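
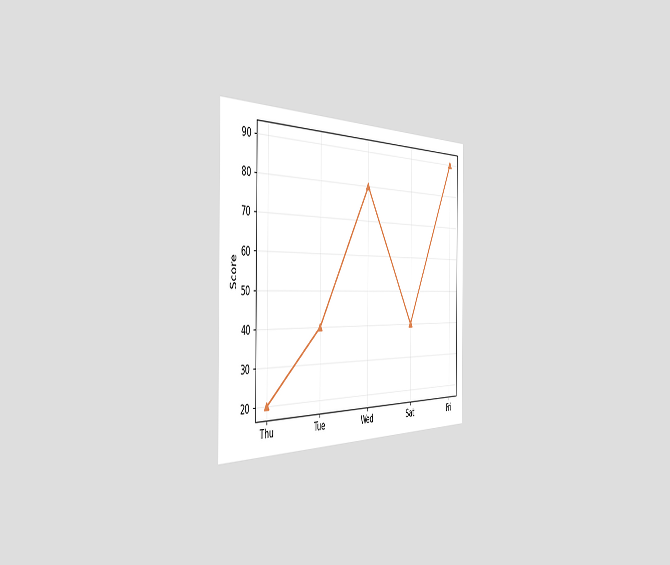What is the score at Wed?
80

The chart is viewed slightly from the left. At Wed, the line is at 80.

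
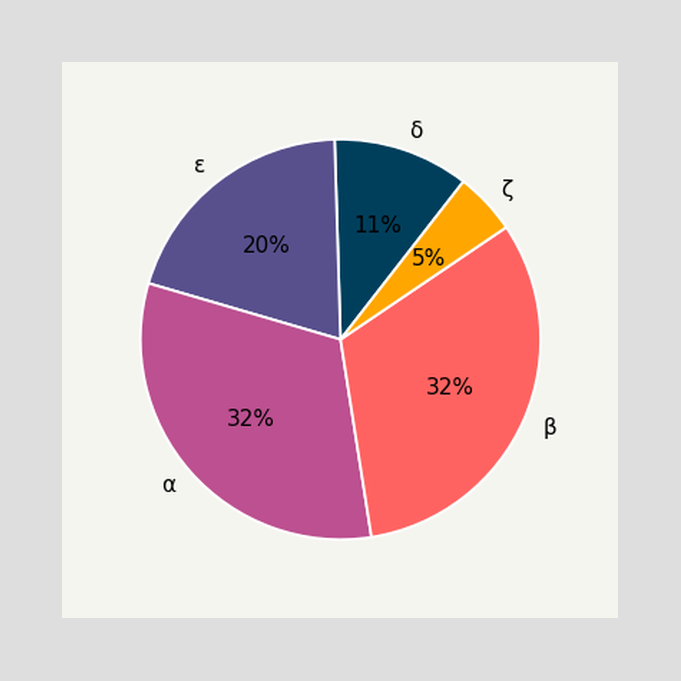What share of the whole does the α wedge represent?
32%

The α slice takes up 32% of the pie.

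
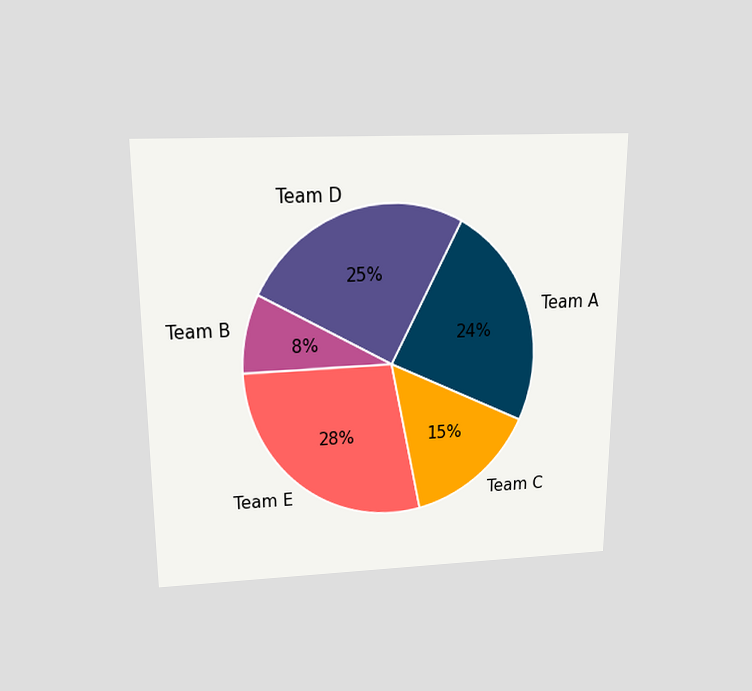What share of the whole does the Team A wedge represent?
24%

The chart is viewed slightly from above. The Team A slice takes up 24% of the pie.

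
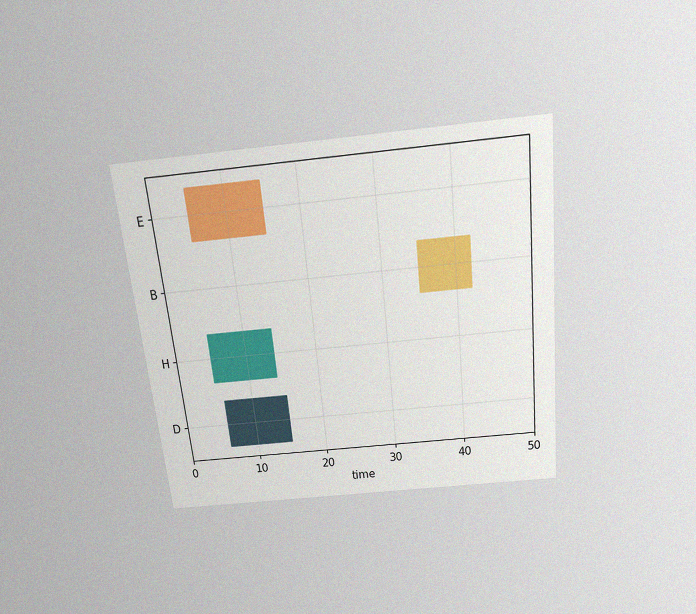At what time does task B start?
35

The chart is tilted about 6° counter-clockwise and viewed slightly from above, with some photo noise. The B bar begins at t=35.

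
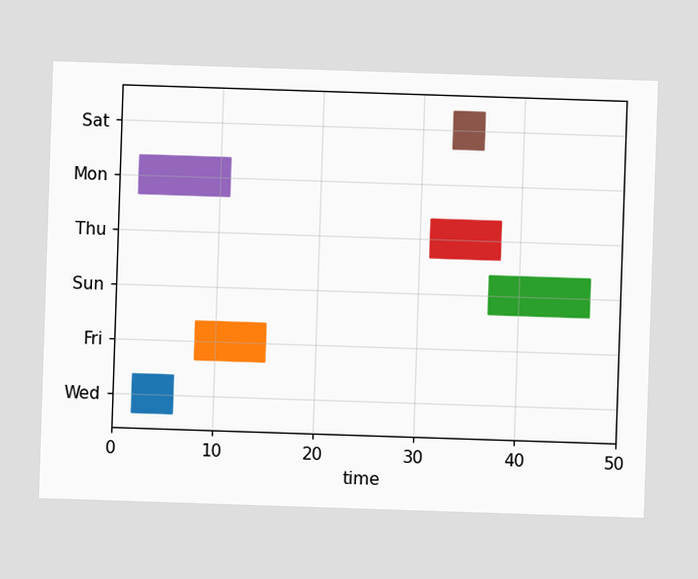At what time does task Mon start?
The Mon bar begins at t=2.

2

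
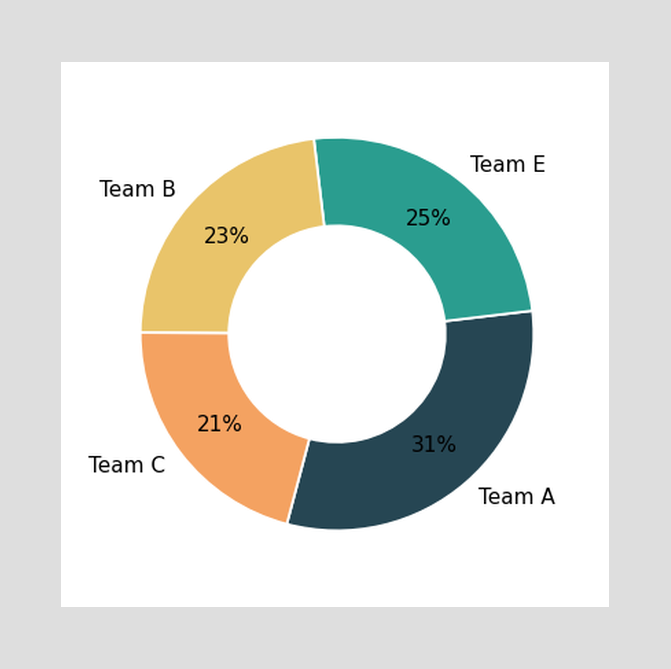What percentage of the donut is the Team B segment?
The Team B segment takes up 23% of the ring.

23%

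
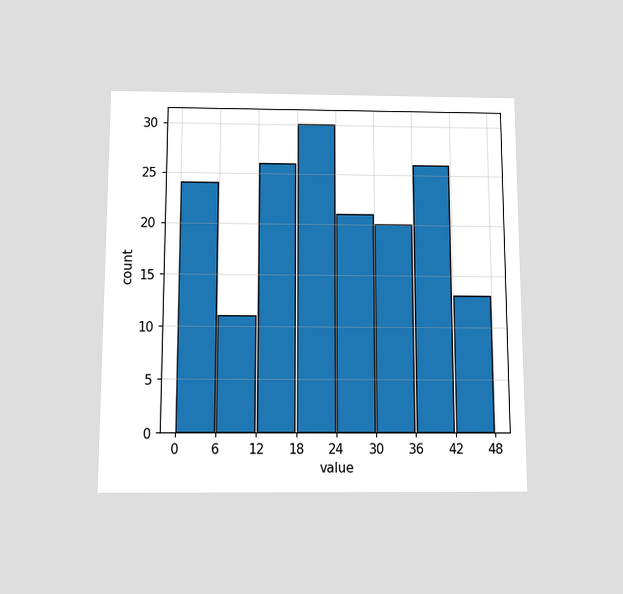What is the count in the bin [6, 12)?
11

The chart is viewed slightly from below. The [6, 12) bin has height 11.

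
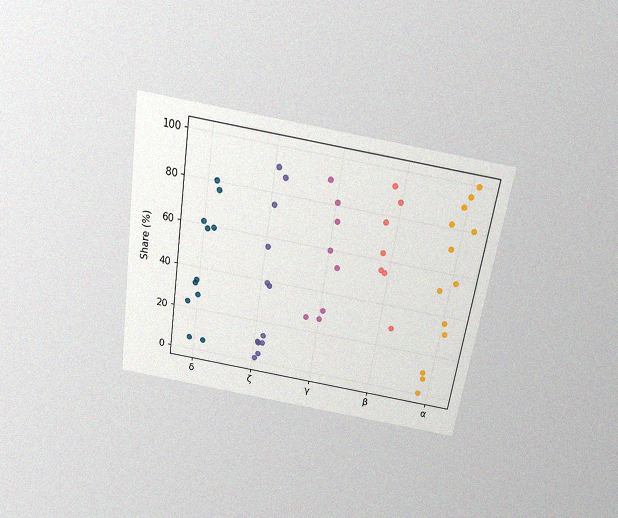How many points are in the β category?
The chart is tilted about 9° clockwise and viewed slightly from above, with some photo noise. Counting the markers in the β column gives 7.

7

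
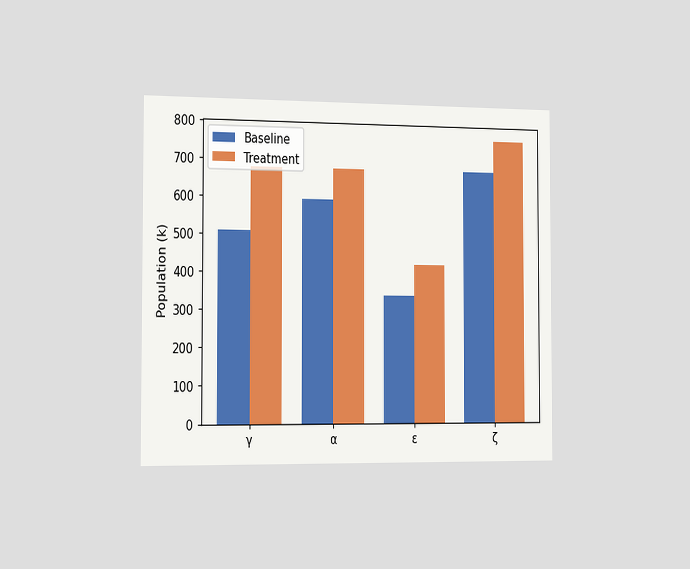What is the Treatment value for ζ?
765k

The chart is viewed slightly from the left. The Treatment bar at ζ reaches 765k on the y-axis.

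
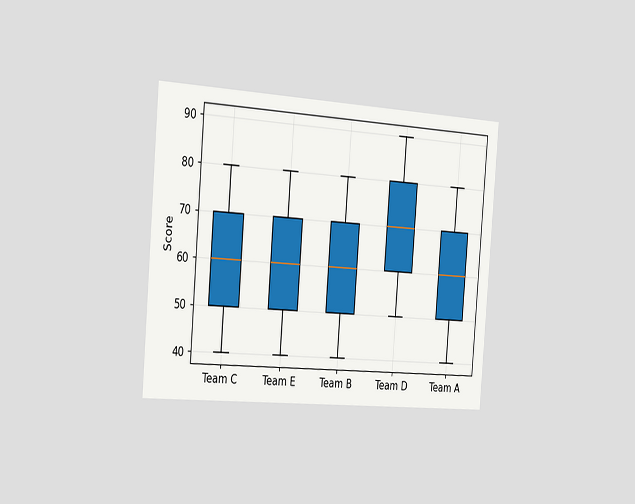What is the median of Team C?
The chart is tilted about 5° clockwise and viewed slightly from the left. The median line in the Team C box sits at 60.

60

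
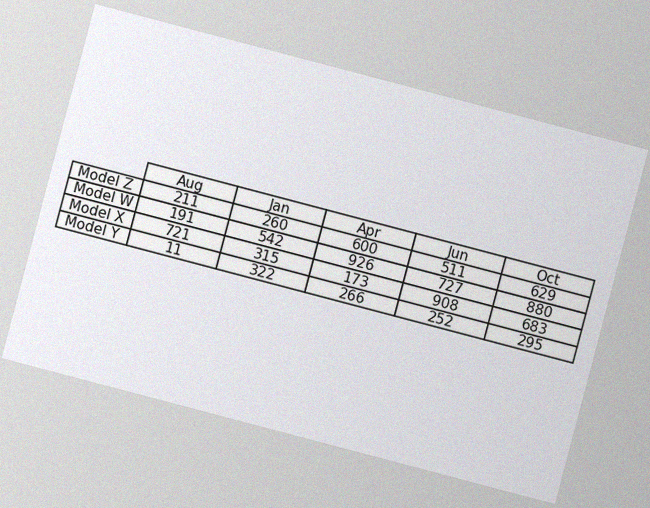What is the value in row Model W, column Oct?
The chart is tilted about 15° clockwise, with some photo noise. The (Model W, Oct) cell reads 880.

880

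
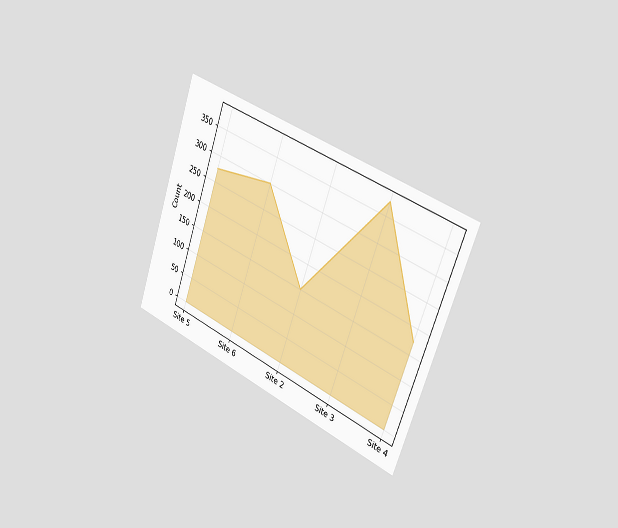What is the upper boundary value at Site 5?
275

The chart is tilted about 20° clockwise and viewed slightly from the right. At Site 5 the upper boundary is at 275.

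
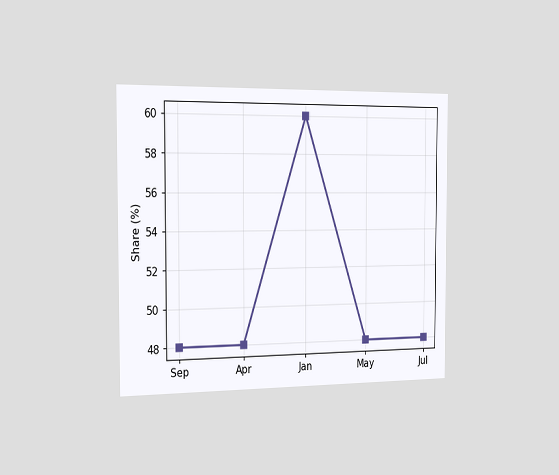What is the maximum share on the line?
60%

The chart is viewed slightly from the left. The highest point is at Jan, and reading across to the y-axis gives 60%.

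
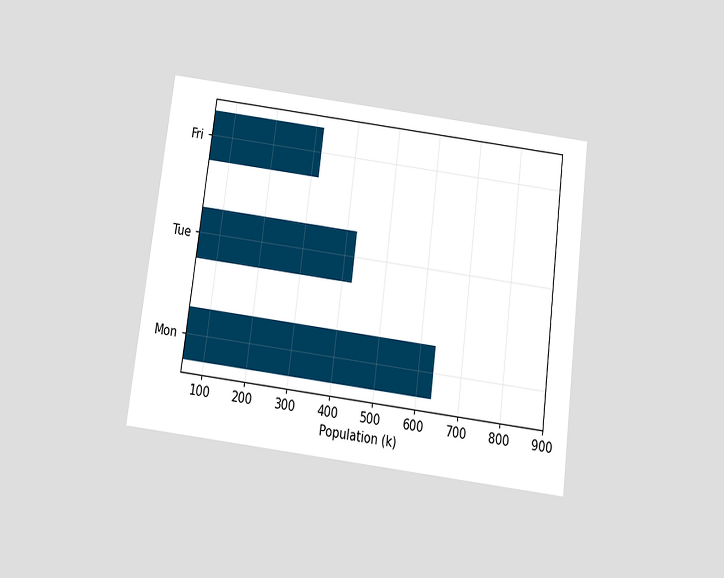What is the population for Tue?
The chart is tilted about 7° clockwise and viewed slightly from below. Reading along the chart's x-axis, the Tue bar reaches 424k.

424k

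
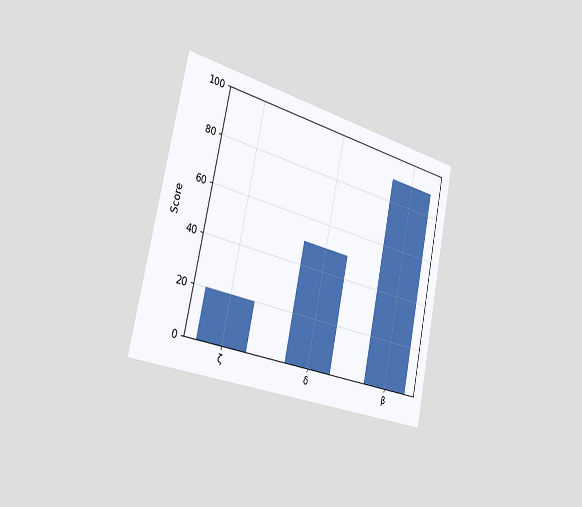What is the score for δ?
50

The chart is tilted about 12° clockwise and viewed slightly from the left. Reading along the chart's y-axis, the δ bar reaches 50.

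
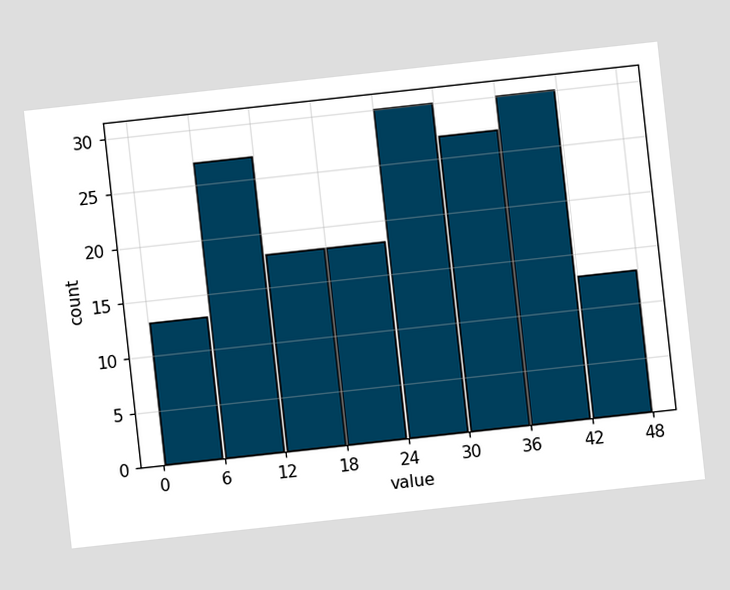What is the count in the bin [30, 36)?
27

The chart is tilted about 6° counter-clockwise. The [30, 36) bin has height 27.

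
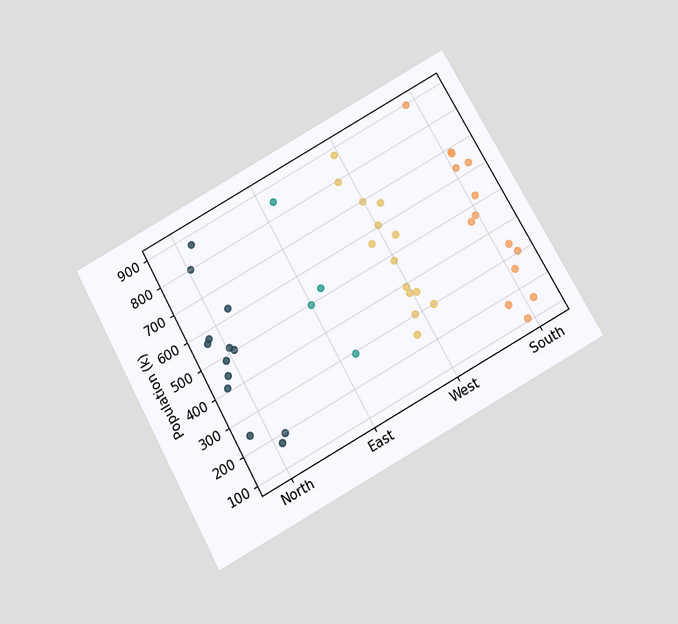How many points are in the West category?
14

The chart is tilted about 29° counter-clockwise and viewed slightly from below. Counting the markers in the West column gives 14.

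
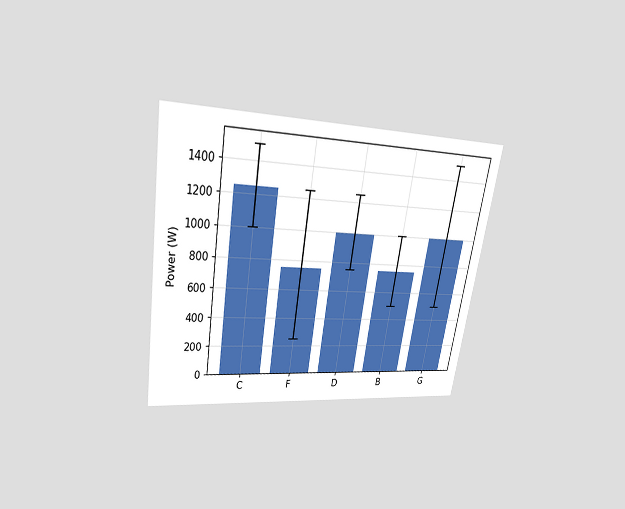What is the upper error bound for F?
The chart is tilted about 9° clockwise and viewed slightly from above. The F bar's upper whisker reaches 1250W.

1250W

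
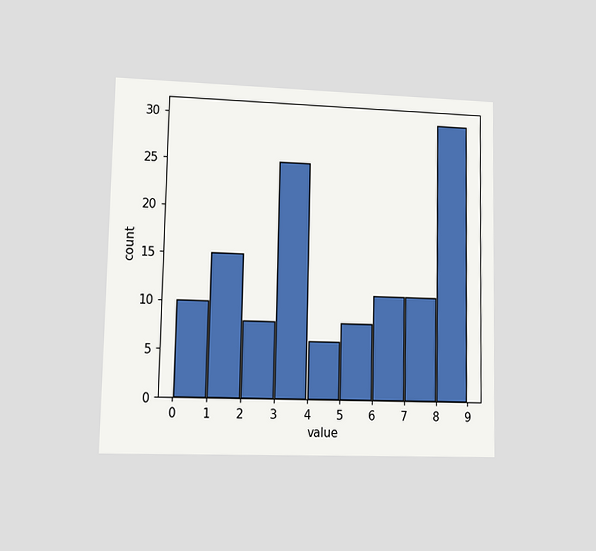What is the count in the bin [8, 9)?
The chart is viewed at a slight angle. The [8, 9) bin has height 30.

30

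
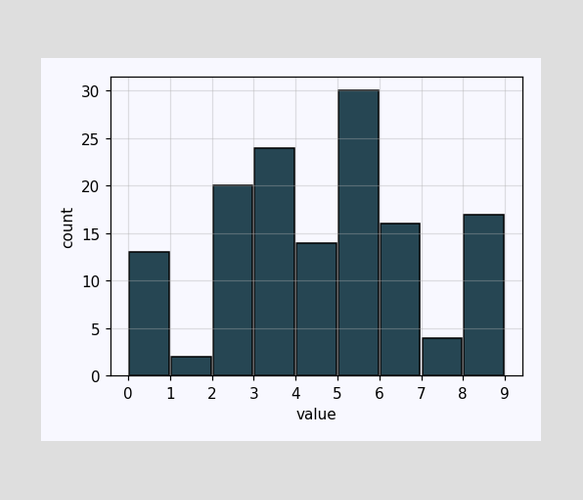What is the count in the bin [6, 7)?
16

The [6, 7) bin has height 16.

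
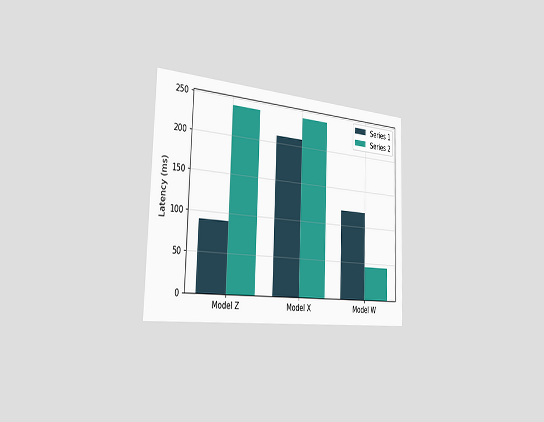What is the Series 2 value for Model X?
240ms

The chart is viewed slightly from the left. The Series 2 bar at Model X reaches 240ms on the y-axis.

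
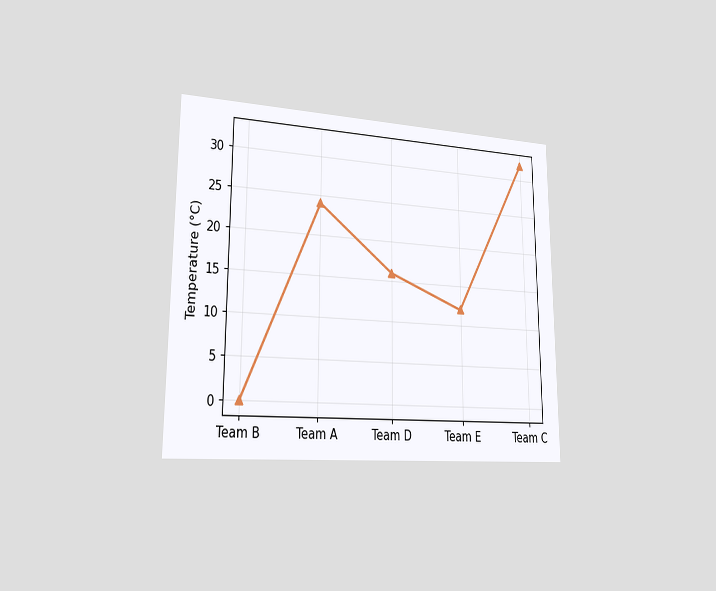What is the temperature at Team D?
The chart is viewed slightly from the left. At Team D, the line is at 16°C.

16°C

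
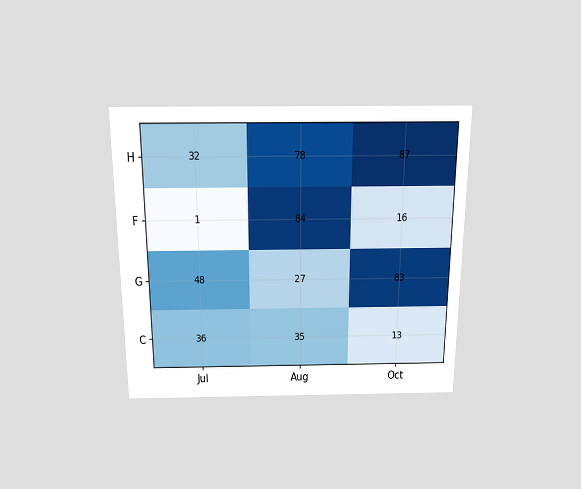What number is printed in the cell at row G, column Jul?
The chart is viewed slightly from above. The (G, Jul) cell reads 48.

48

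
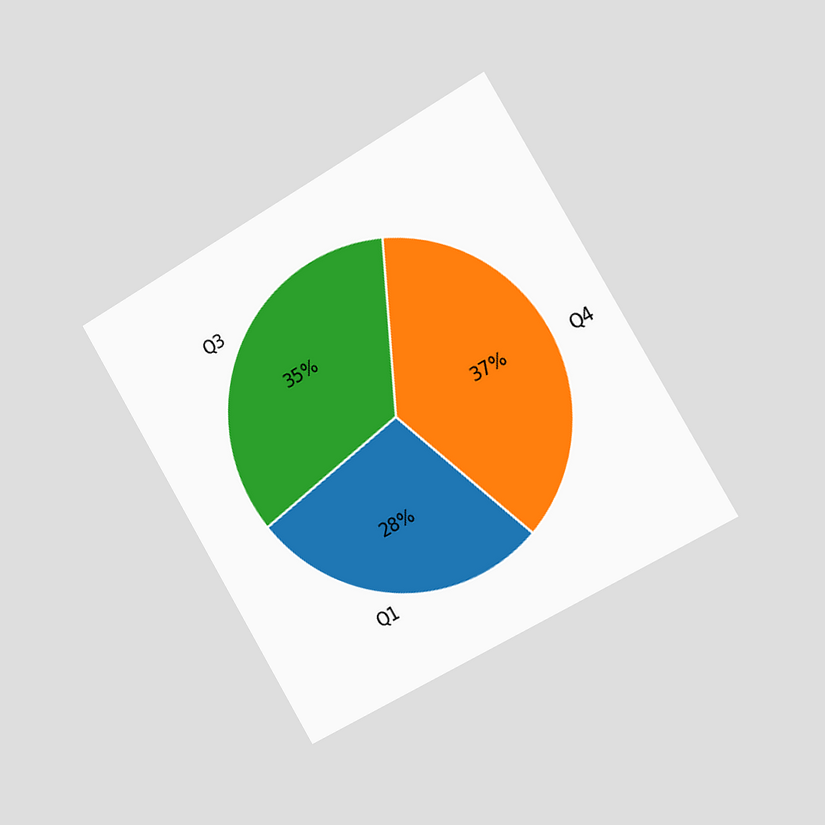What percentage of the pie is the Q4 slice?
37%

The chart is tilted about 30° counter-clockwise and viewed slightly from the right. The Q4 slice takes up 37% of the pie.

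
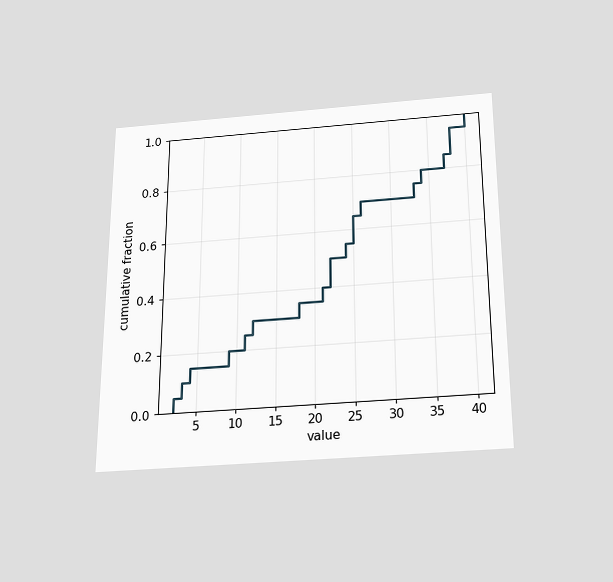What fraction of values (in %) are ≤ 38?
The chart is viewed slightly from below. At x=38 the ECDF step is at 95%.

95%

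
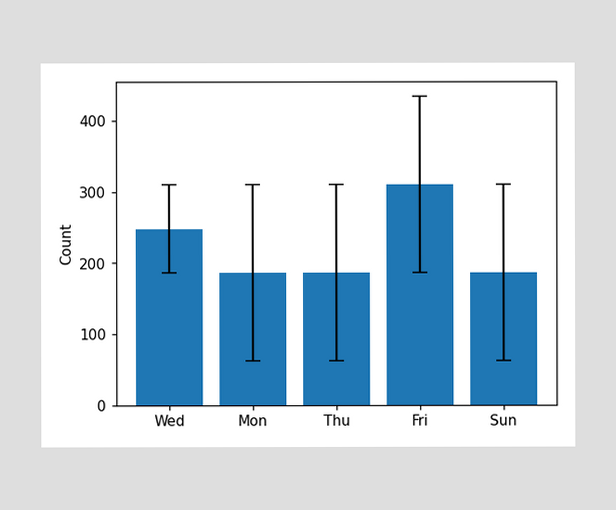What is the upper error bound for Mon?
The Mon bar's upper whisker reaches 310.

310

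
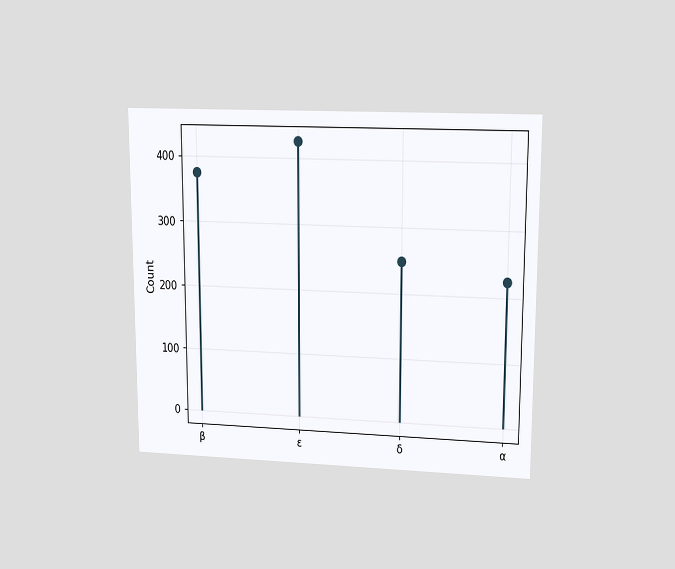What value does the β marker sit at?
The chart is viewed at a slight angle. The β marker sits at 375.

375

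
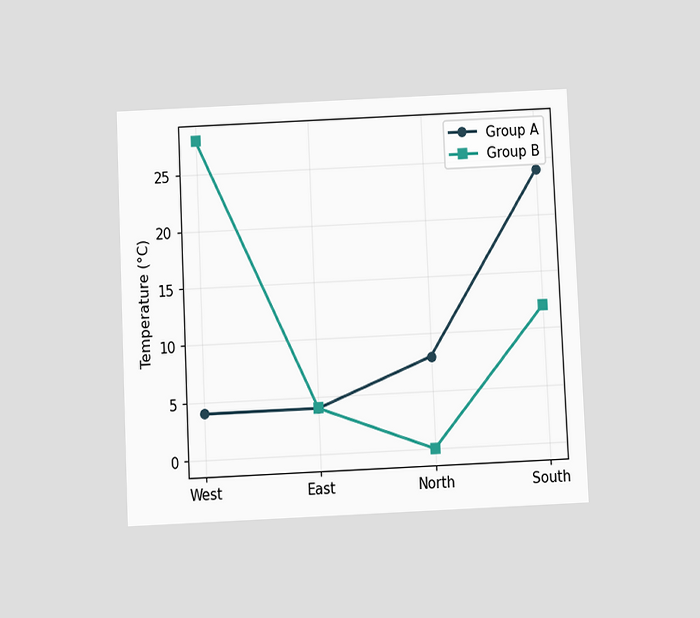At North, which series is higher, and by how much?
Group A, by 8°C

The chart is tilted about 3° counter-clockwise and viewed slightly from below. At North, Group A sits above the other line by 8°C.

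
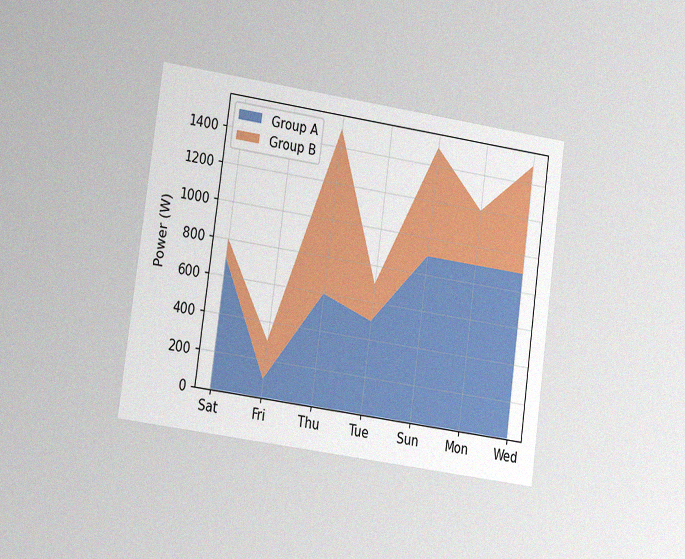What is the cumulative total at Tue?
The chart is tilted about 8° clockwise and viewed slightly from the left, with some photo noise. The stacked total at Tue reaches 700W.

700W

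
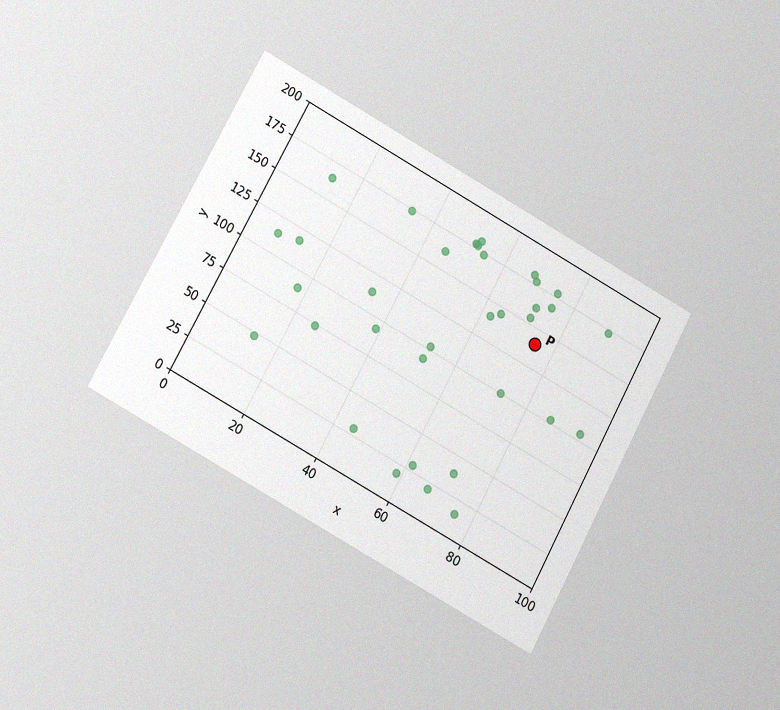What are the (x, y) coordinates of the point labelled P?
The chart is tilted about 29° clockwise and viewed at a slight angle, with some photo noise. Following the gridlines from P to each axis, P sits at (75, 140).

(75, 140)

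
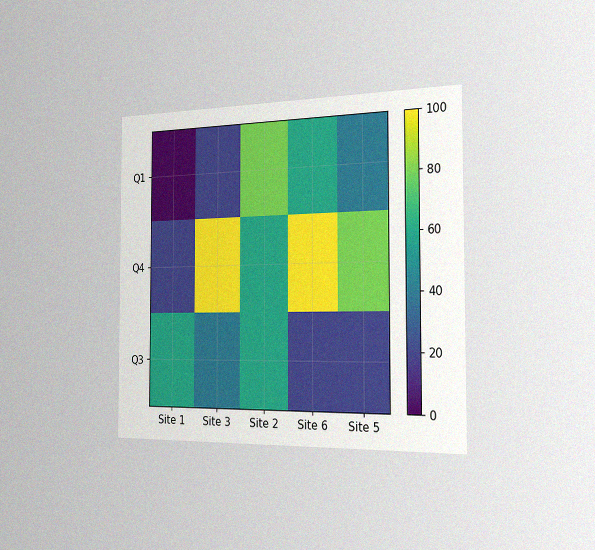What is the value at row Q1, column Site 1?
The chart is viewed slightly from the right, with some photo noise. Matching cell (Q1, Site 1) against the colorbar gives 0.

0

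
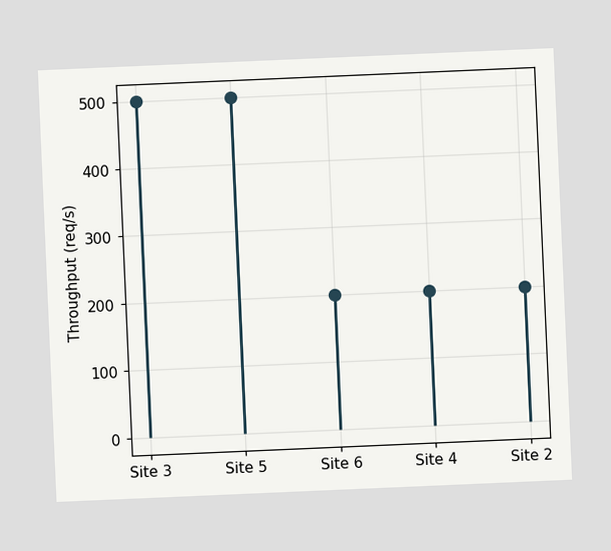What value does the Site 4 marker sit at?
200req/s

The chart is tilted about 2° counter-clockwise. The Site 4 marker sits at 200req/s.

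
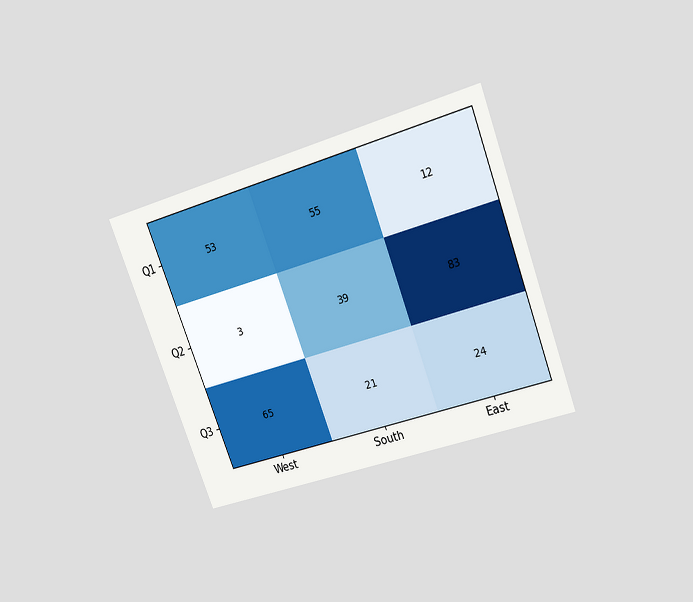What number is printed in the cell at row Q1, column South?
55

The chart is tilted about 21° counter-clockwise and viewed slightly from above. The (Q1, South) cell reads 55.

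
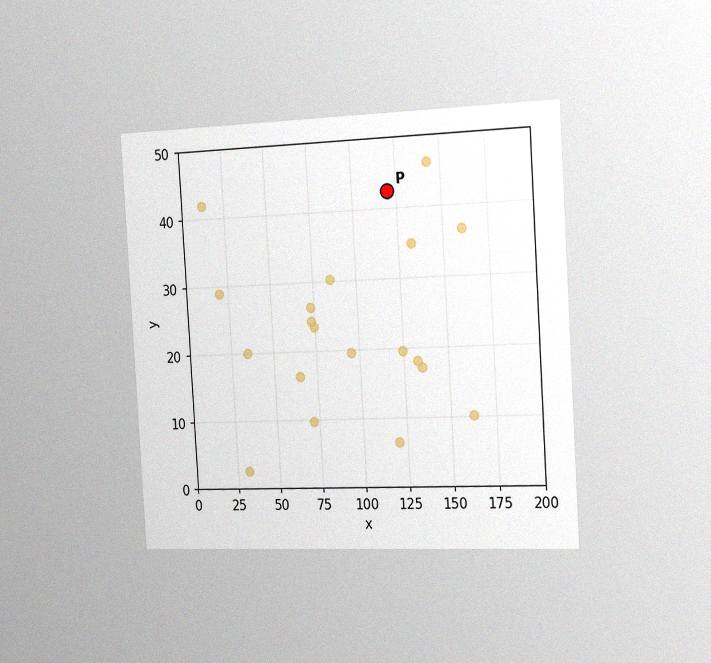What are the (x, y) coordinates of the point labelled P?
The chart is tilted about 3° counter-clockwise and viewed slightly from the right, with some photo noise. Following the gridlines from P to each axis, P sits at (120, 42.5).

(120, 42.5)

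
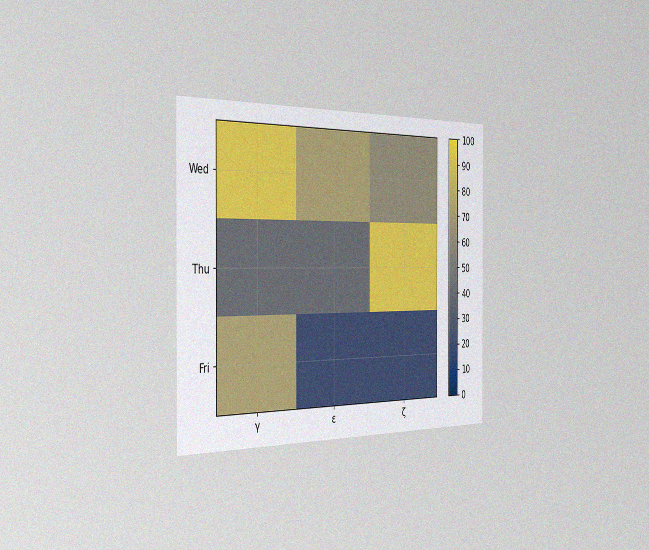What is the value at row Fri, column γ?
The chart is viewed slightly from the left, with some photo noise. Matching cell (Fri, γ) against the colorbar gives 70.

70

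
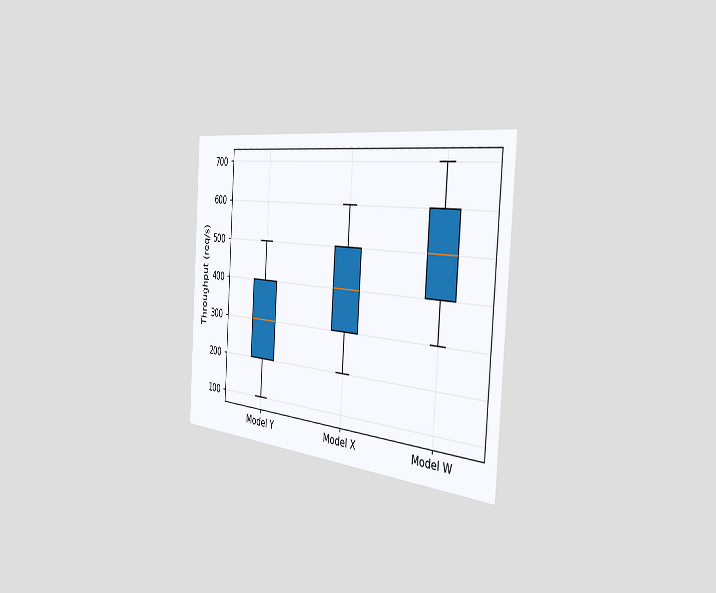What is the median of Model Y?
300req/s

The chart is tilted about 4° clockwise and viewed slightly from the right. The median line in the Model Y box sits at 300req/s.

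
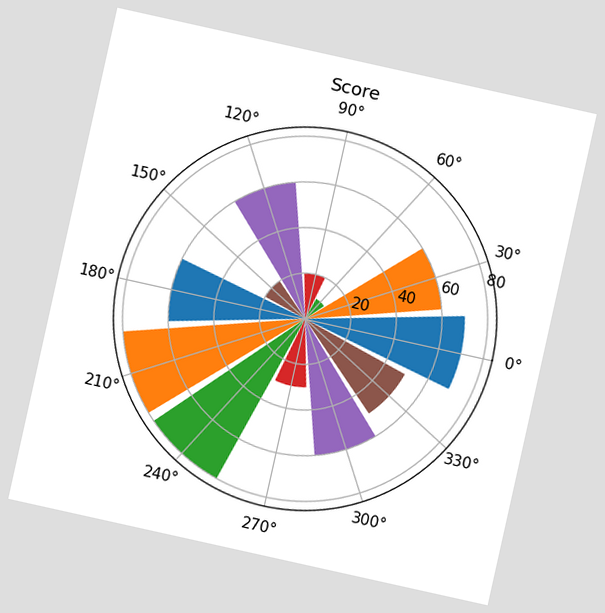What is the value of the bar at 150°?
The chart is tilted about 13° clockwise. The bar at 150° reaches 20 on the radial axis.

20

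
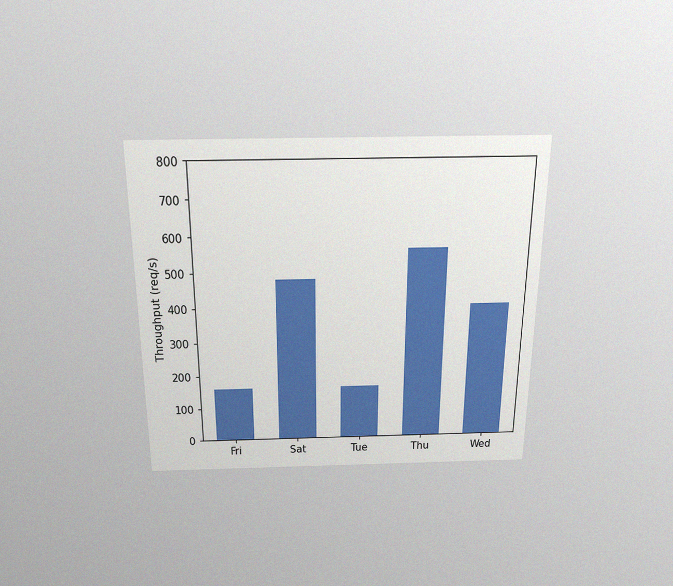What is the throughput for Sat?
The chart is viewed slightly from above, with some photo noise. Reading along the chart's y-axis, the Sat bar reaches 480req/s.

480req/s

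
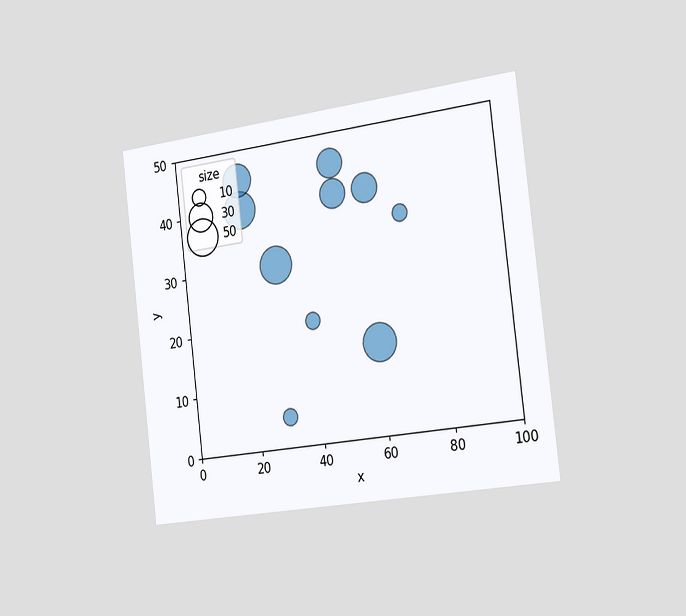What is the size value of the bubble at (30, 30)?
The chart is tilted about 7° counter-clockwise and viewed slightly from the right. Matching the bubble at (30, 30) against the size legend gives 50.

50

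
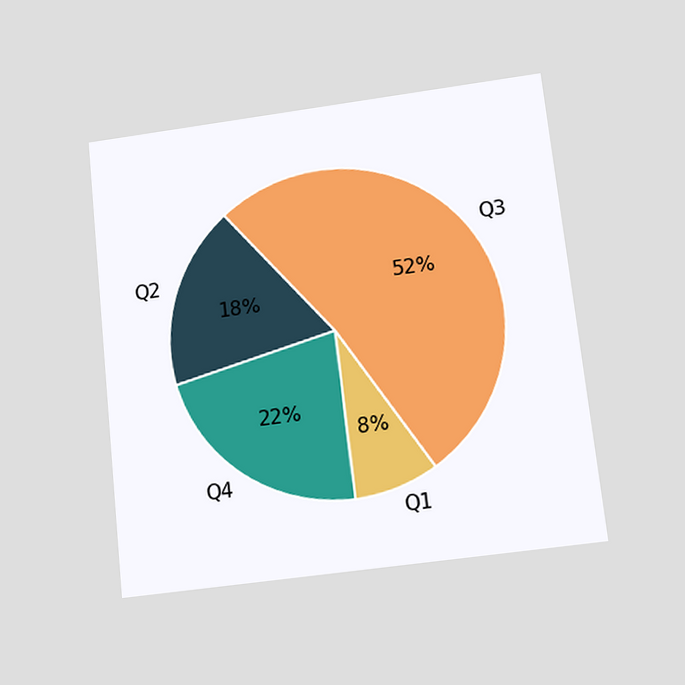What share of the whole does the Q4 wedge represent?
22%

The chart is tilted about 6° counter-clockwise and viewed slightly from below. The Q4 slice takes up 22% of the pie.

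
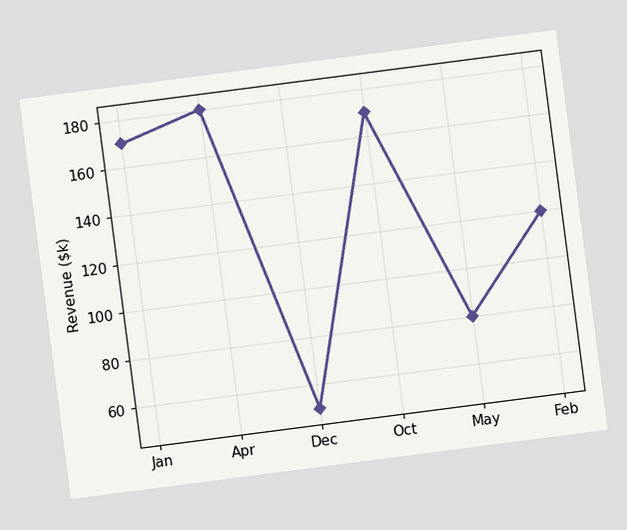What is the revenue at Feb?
The chart is tilted about 7° counter-clockwise. At Feb, the line is at $120k.

$120k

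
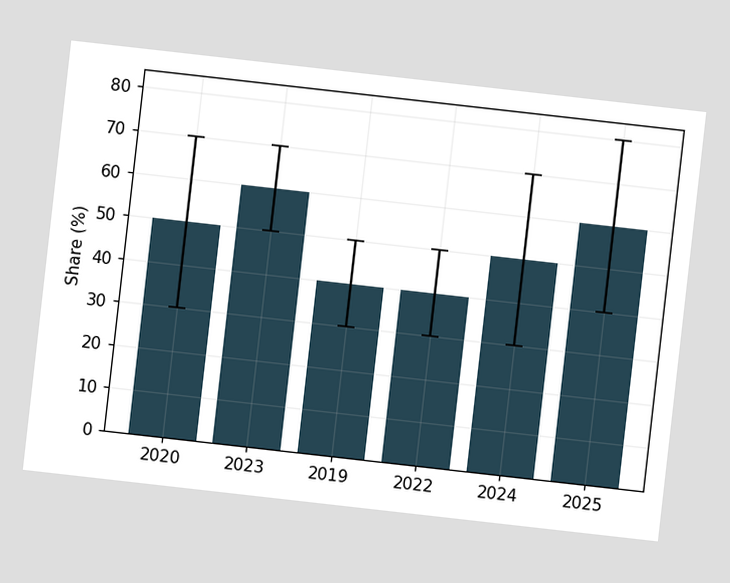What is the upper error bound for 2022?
The chart is tilted about 6° clockwise. The 2022 bar's upper whisker reaches 50%.

50%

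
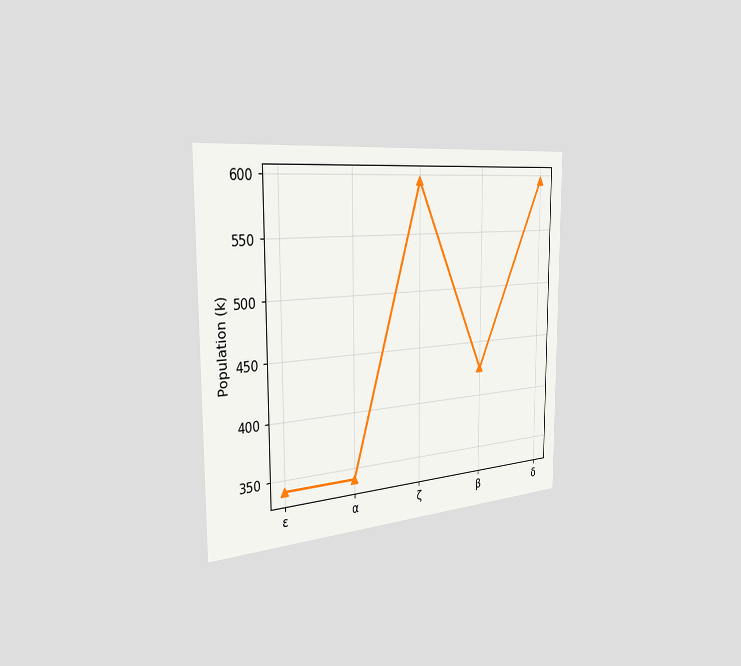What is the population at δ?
The chart is viewed slightly from the left. At δ, the line is at 595k.

595k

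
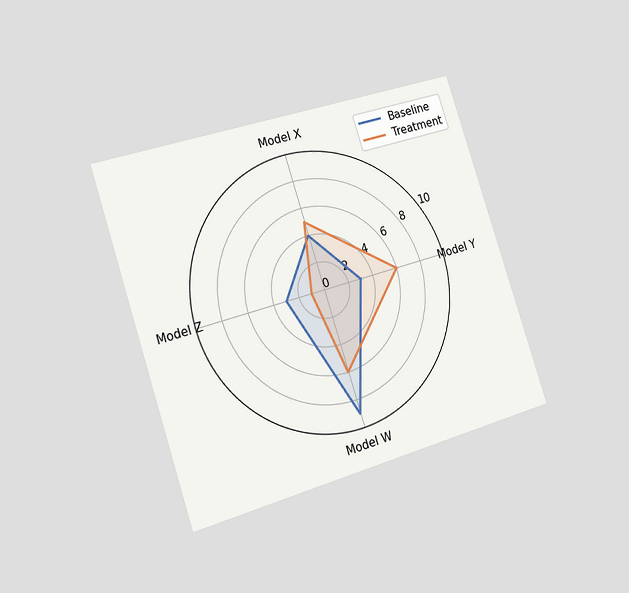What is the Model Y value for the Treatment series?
6

The chart is tilted about 18° counter-clockwise and viewed slightly from the left. On the Model Y axis, Treatment reaches 6.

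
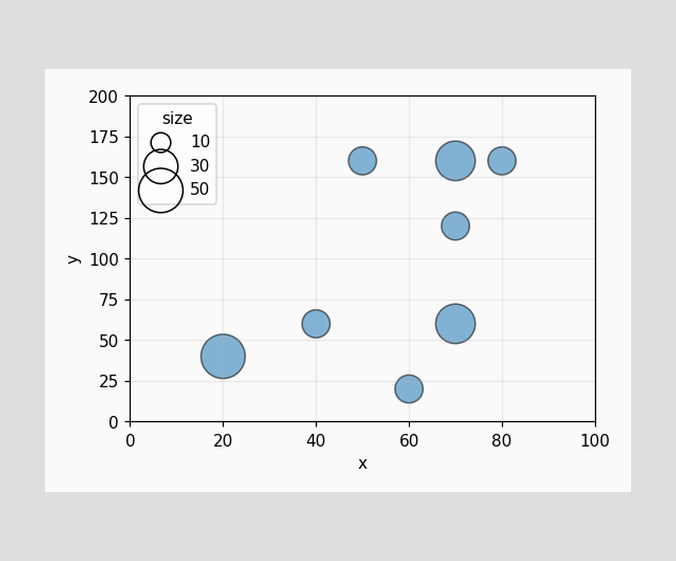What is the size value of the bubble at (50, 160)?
Matching the bubble at (50, 160) against the size legend gives 20.

20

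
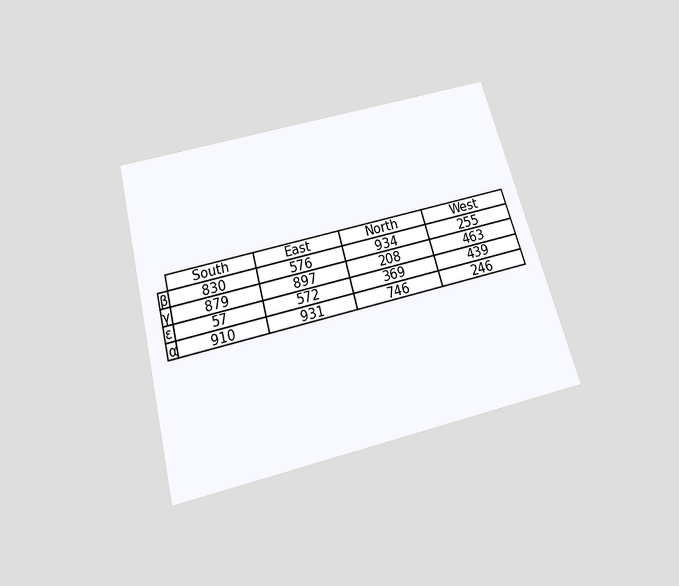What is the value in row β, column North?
The chart is tilted about 15° counter-clockwise and viewed slightly from below. The (β, North) cell reads 934.

934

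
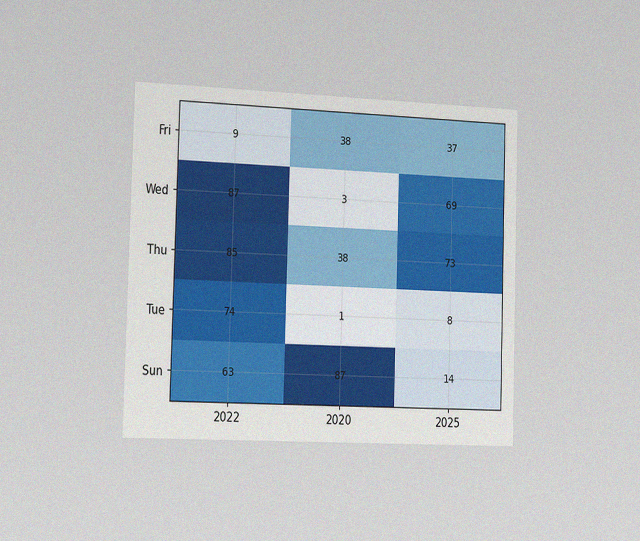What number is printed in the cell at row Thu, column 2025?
73

The chart is viewed slightly from the left, with some photo noise. The (Thu, 2025) cell reads 73.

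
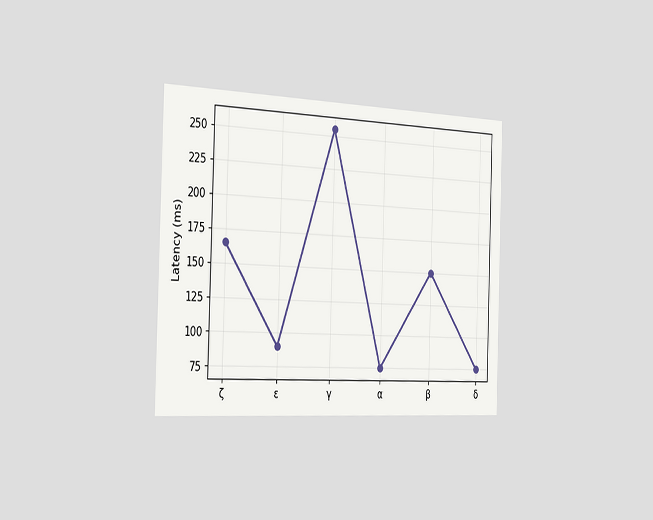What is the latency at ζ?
165ms

The chart is viewed slightly from the left. At ζ, the line is at 165ms.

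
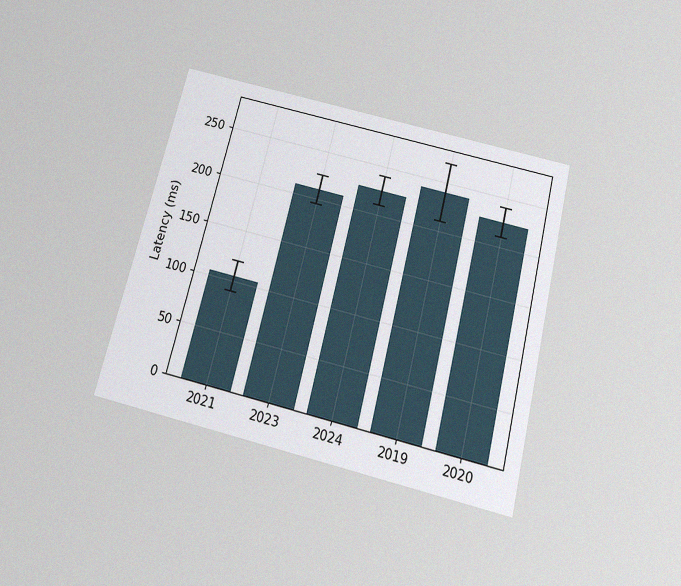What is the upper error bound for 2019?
The chart is tilted about 14° clockwise and viewed slightly from below, with some photo noise. The 2019 bar's upper whisker reaches 270ms.

270ms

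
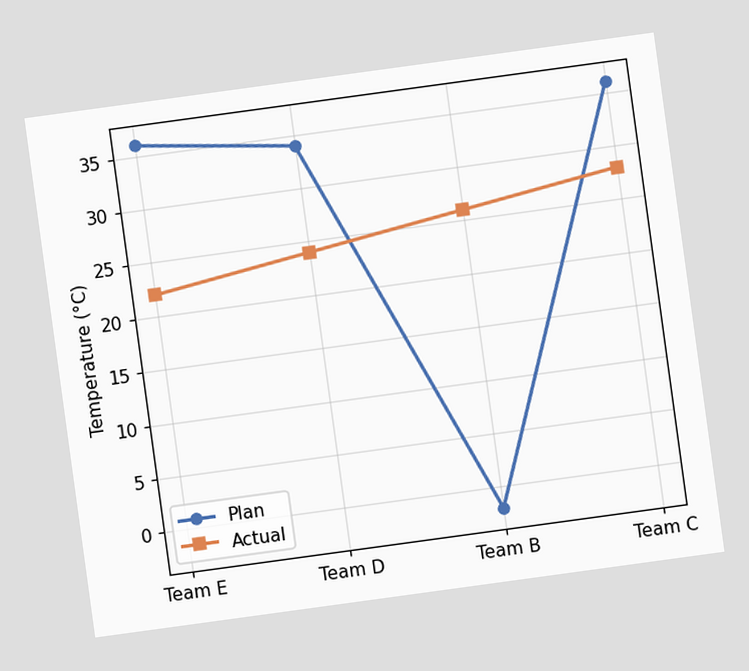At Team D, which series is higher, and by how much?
Plan, by 10°C

The chart is tilted about 8° counter-clockwise. At Team D, Plan sits above the other line by 10°C.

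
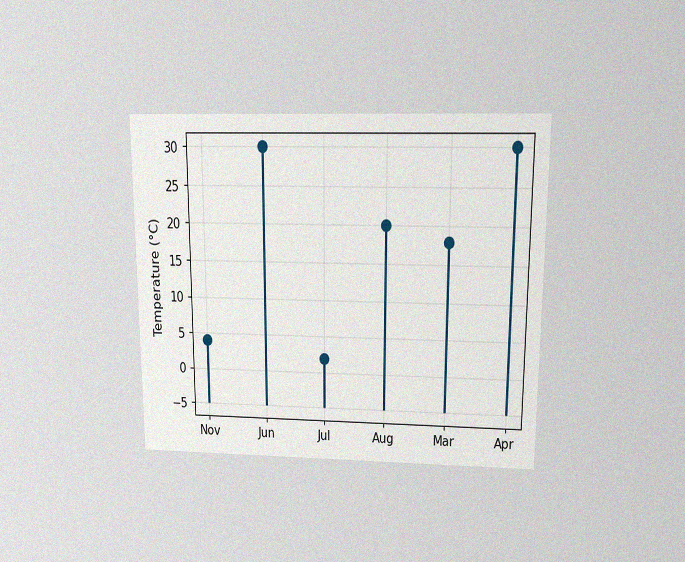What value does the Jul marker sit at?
The chart is viewed slightly from above, with some photo noise. The Jul marker sits at 2°C.

2°C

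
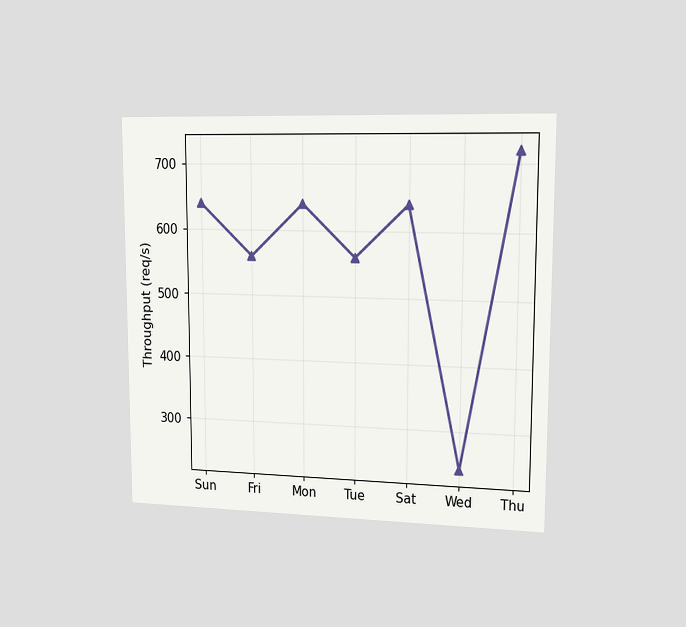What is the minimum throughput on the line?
The chart is viewed slightly from the right. The lowest point is at Wed, and reading across to the y-axis gives 240req/s.

240req/s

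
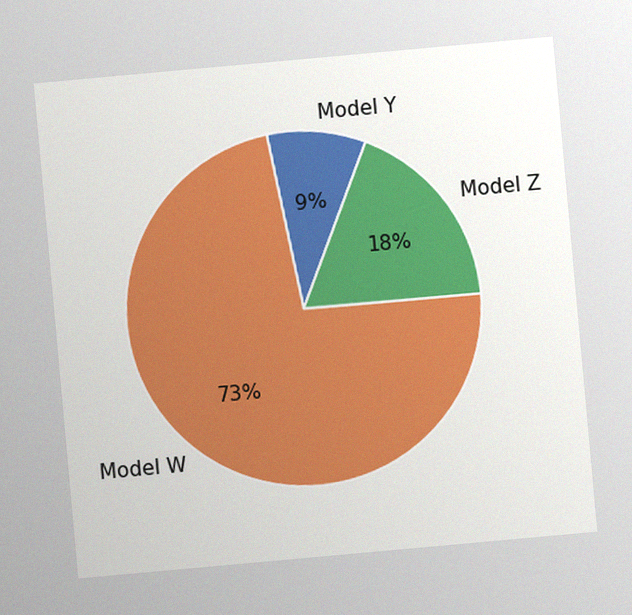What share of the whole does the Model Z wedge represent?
The chart is tilted about 5° counter-clockwise, with some photo noise. The Model Z slice takes up 18% of the pie.

18%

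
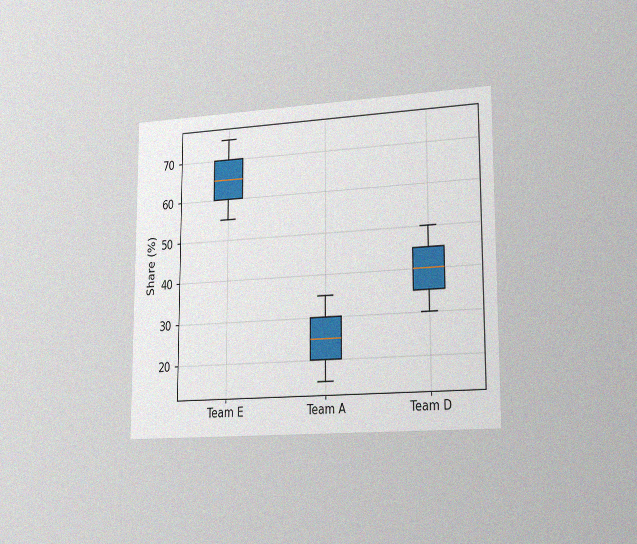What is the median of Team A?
25%

The chart is viewed slightly from the right, with some photo noise. The median line in the Team A box sits at 25%.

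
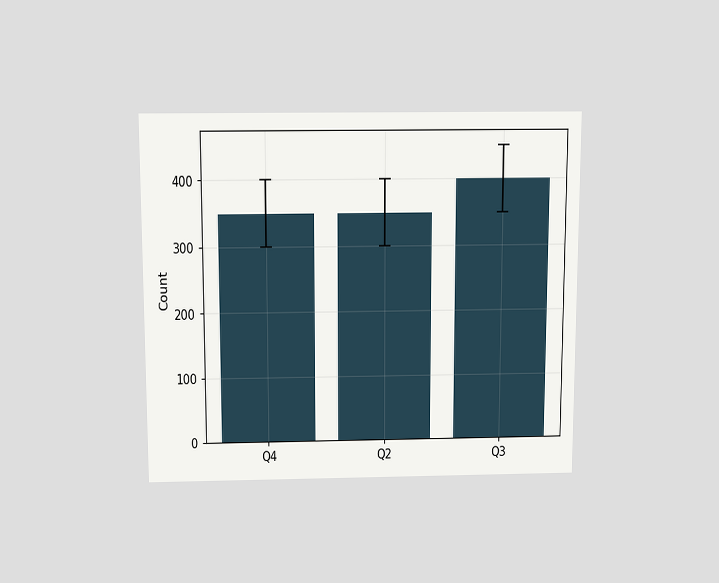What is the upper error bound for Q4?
The chart is viewed slightly from above. The Q4 bar's upper whisker reaches 400.

400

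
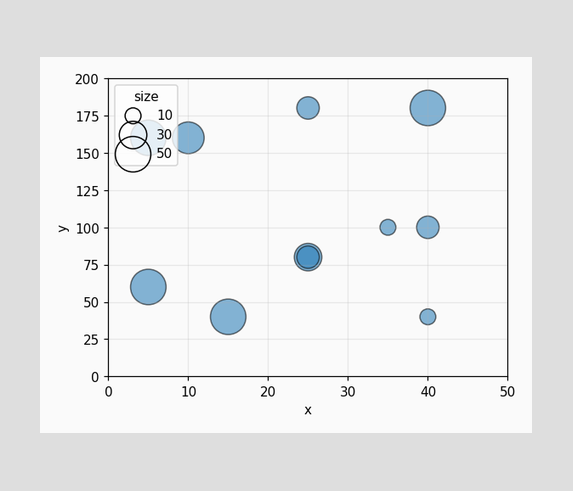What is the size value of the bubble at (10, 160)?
Matching the bubble at (10, 160) against the size legend gives 40.

40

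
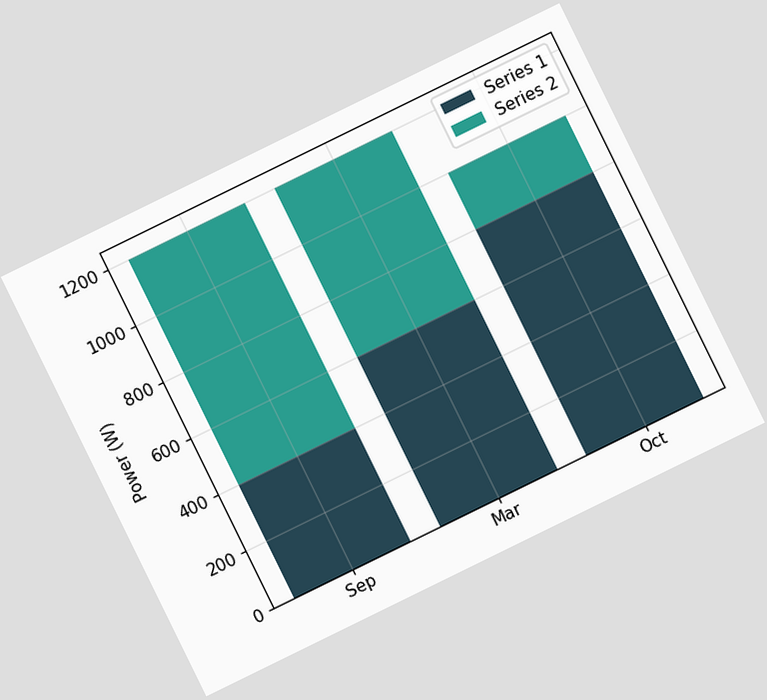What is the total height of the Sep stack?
1200W

The chart is tilted about 26° counter-clockwise. The Sep stack's top reaches 1200W on the y-axis.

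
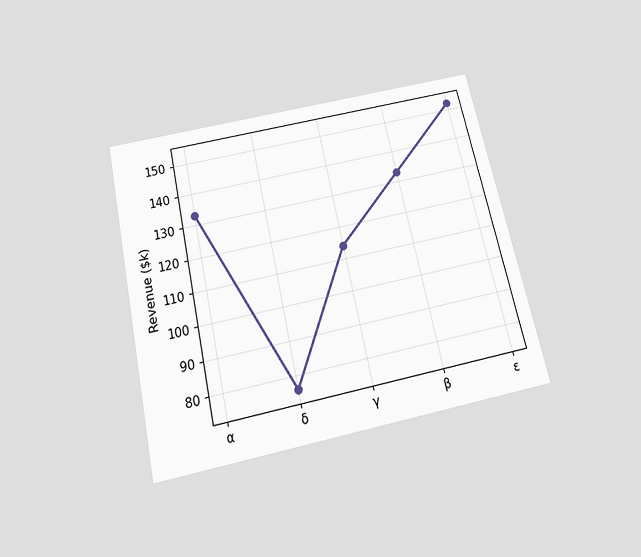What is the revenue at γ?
The chart is tilted about 13° counter-clockwise and viewed slightly from below. At γ, the line is at $114k.

$114k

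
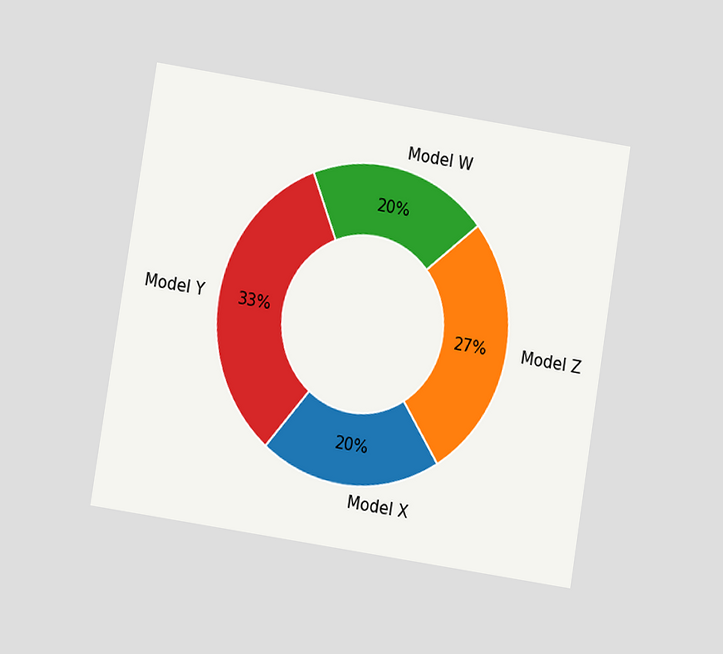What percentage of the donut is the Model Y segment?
33%

The chart is tilted about 9° clockwise and viewed at a slight angle. The Model Y segment takes up 33% of the ring.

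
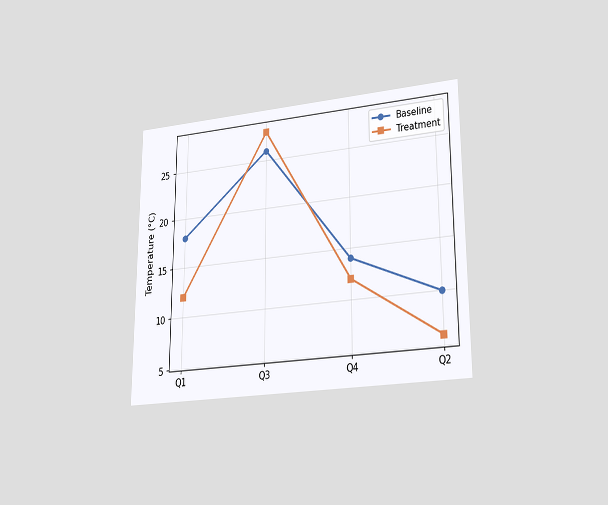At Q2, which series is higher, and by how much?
The chart is viewed at a slight angle. At Q2, Baseline sits above the other line by 4°C.

Baseline, by 4°C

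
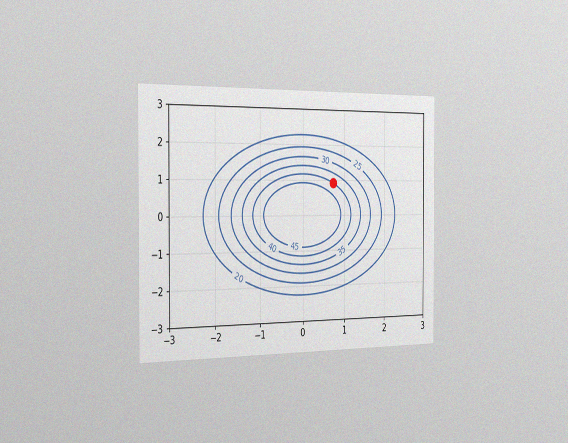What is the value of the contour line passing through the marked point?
40

The chart is viewed slightly from the left, with some photo noise. The marked point sits on the contour labelled 40.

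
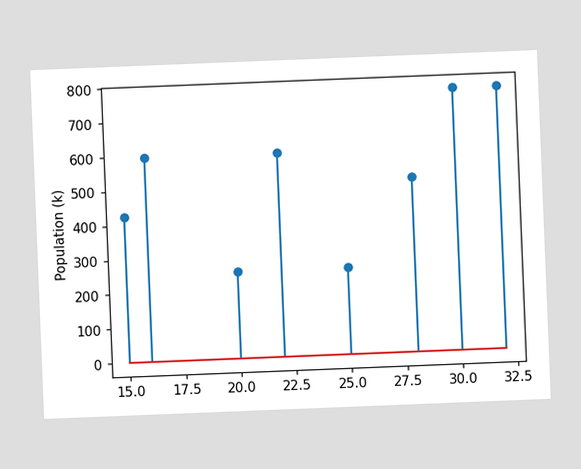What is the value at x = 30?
765k

The chart is tilted about 2° counter-clockwise. The stem at x=30 reaches 765k.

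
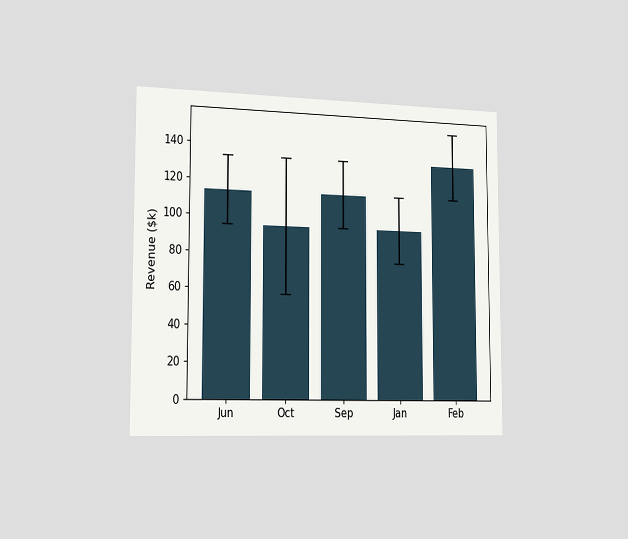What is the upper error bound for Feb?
The chart is viewed slightly from the left. The Feb bar's upper whisker reaches $152k.

$152k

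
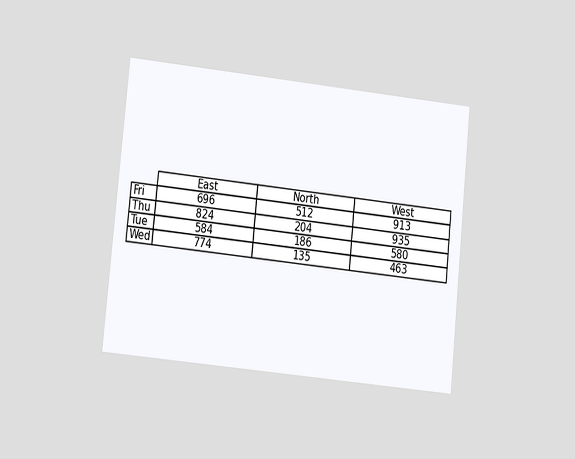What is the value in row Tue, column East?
584

The chart is tilted about 6° clockwise and viewed at a slight angle. The (Tue, East) cell reads 584.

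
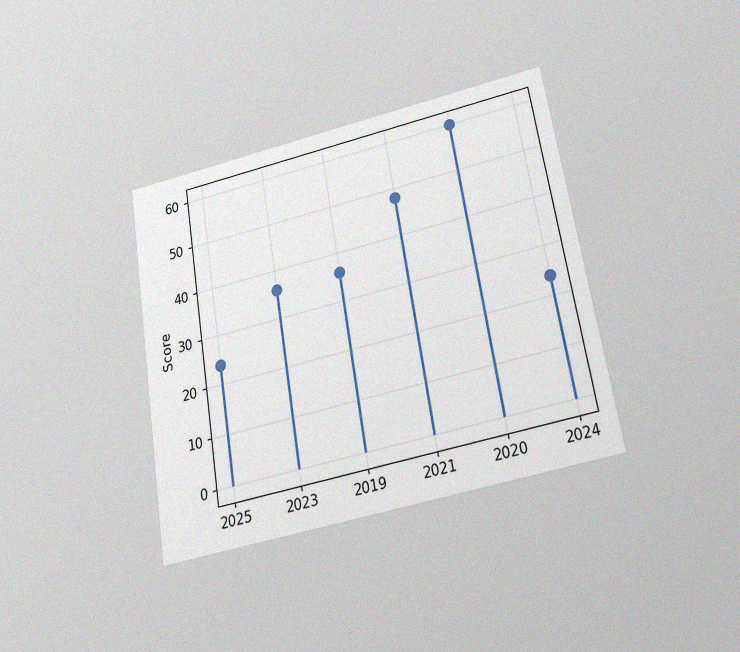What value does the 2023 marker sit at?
36

The chart is tilted about 9° counter-clockwise and viewed slightly from below, with some photo noise. The 2023 marker sits at 36.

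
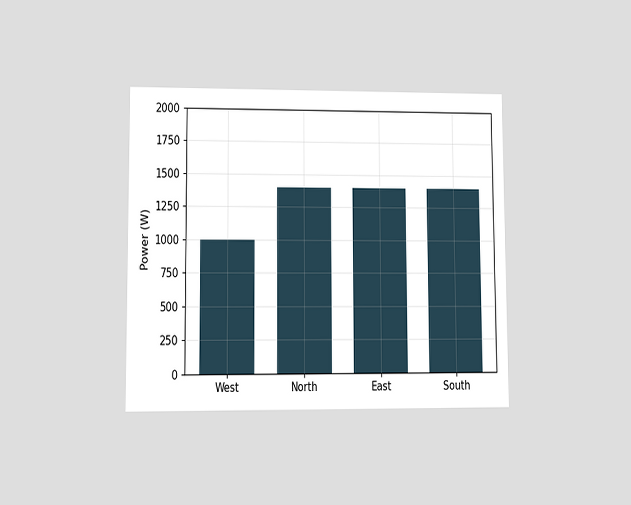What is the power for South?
The chart is viewed at a slight angle. Reading along the chart's y-axis, the South bar reaches 1400W.

1400W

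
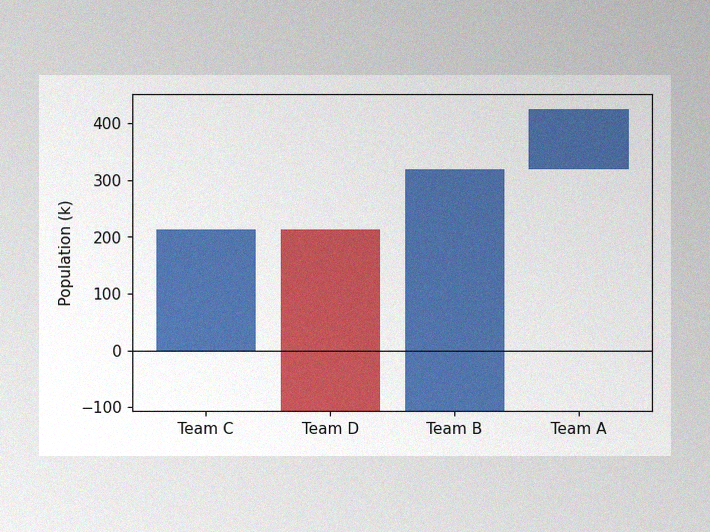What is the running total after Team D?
-106k

The image has some photo noise and uneven lighting. After Team D the running total reaches -106k.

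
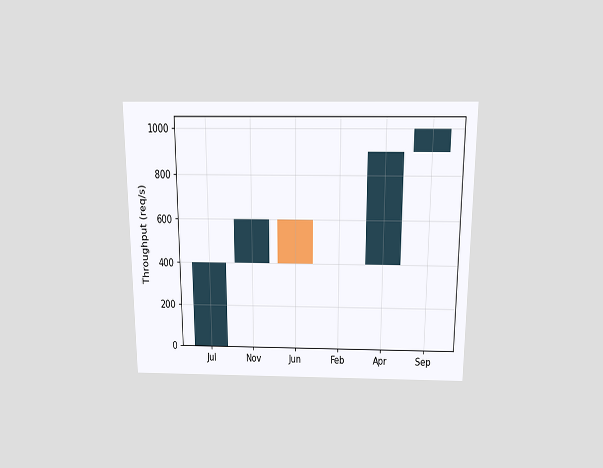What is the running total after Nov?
600req/s

The chart is viewed slightly from above. After Nov the running total reaches 600req/s.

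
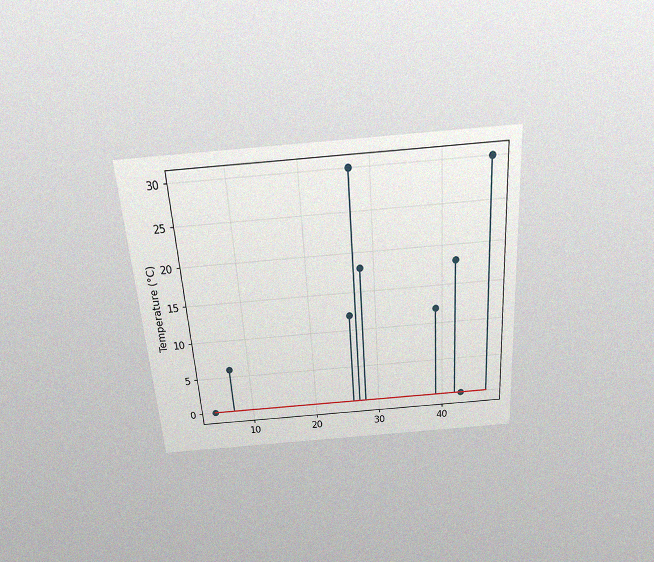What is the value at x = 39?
The chart is tilted about 4° counter-clockwise and viewed slightly from above, with some photo noise. The stem at x=39 reaches 12°C.

12°C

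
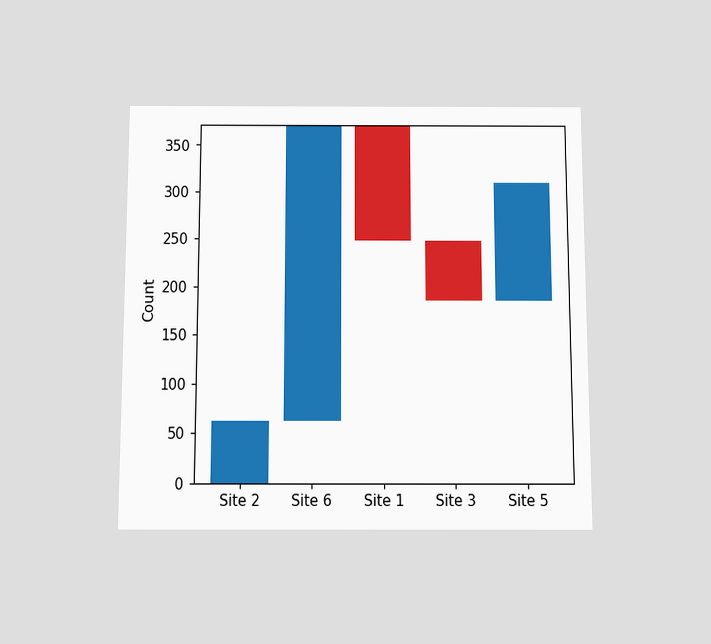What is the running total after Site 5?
The chart is viewed slightly from below. After Site 5 the running total reaches 310.

310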